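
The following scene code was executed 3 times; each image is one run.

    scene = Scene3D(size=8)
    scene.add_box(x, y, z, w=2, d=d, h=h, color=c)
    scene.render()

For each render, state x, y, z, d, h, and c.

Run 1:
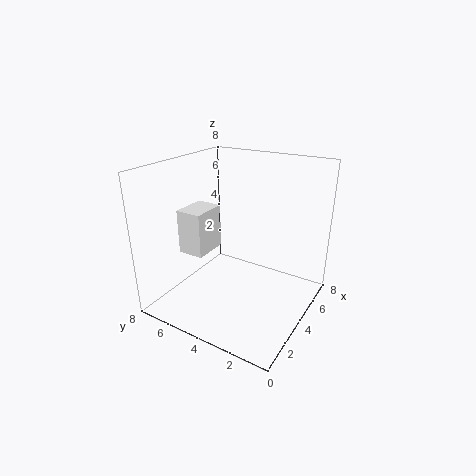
x = 2.5, y = 5.5, z = 3, d = 1.5, h = 2.5, c = 'white'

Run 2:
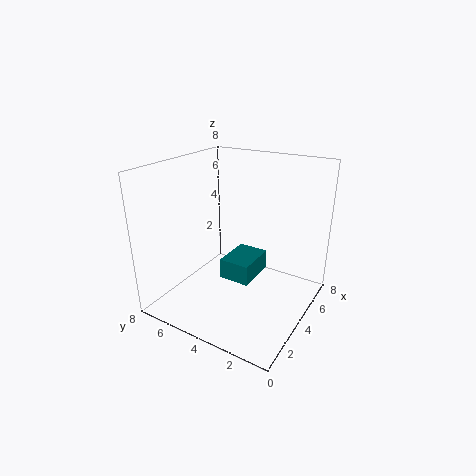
x = 1.5, y = 2, z = 3, d = 1.5, h = 1, c = 'teal'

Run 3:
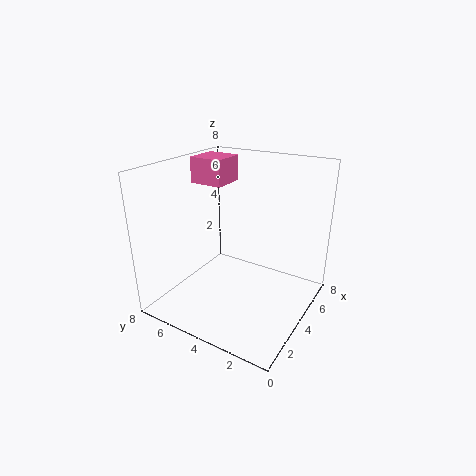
x = 4.5, y = 5.5, z = 6.5, d = 2, h = 1.5, c = 'hotpink'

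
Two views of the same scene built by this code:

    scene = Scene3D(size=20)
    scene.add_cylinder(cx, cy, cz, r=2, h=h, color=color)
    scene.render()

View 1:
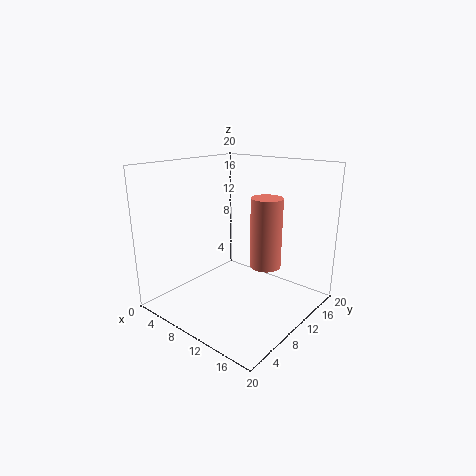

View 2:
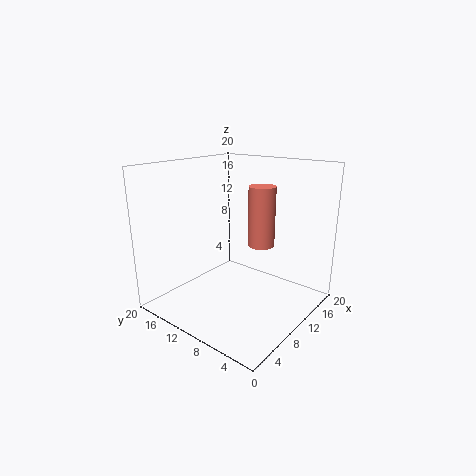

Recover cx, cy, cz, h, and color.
cx = 15; cy = 9.5; cz = 7.5; h = 9; color = 'salmon'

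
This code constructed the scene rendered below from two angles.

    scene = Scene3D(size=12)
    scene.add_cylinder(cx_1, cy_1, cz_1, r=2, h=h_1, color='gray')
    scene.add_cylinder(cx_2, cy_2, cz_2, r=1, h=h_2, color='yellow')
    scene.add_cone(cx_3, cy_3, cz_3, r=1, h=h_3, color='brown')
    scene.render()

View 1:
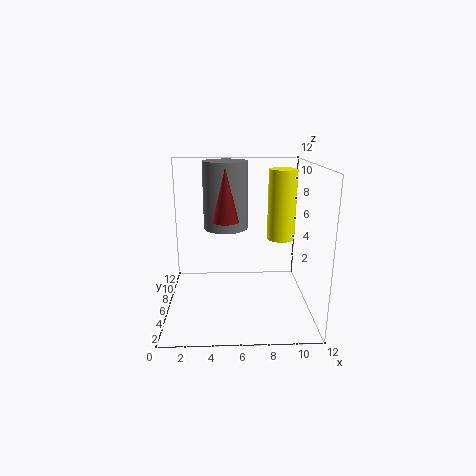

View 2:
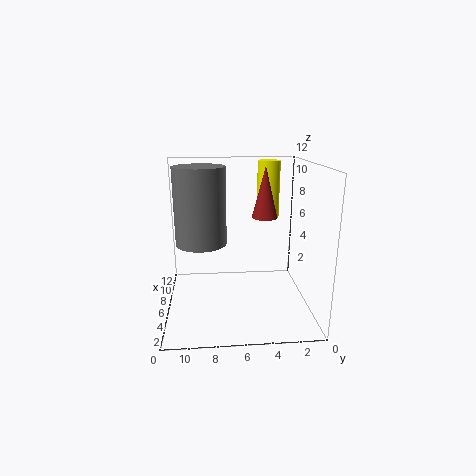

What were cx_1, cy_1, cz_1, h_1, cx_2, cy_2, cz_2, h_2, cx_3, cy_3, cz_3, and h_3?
cx_1 = 5; cy_1 = 9; cz_1 = 6; h_1 = 6; cx_2 = 9; cy_2 = 3; cz_2 = 7; h_2 = 5; cx_3 = 5; cy_3 = 4; cz_3 = 8; h_3 = 4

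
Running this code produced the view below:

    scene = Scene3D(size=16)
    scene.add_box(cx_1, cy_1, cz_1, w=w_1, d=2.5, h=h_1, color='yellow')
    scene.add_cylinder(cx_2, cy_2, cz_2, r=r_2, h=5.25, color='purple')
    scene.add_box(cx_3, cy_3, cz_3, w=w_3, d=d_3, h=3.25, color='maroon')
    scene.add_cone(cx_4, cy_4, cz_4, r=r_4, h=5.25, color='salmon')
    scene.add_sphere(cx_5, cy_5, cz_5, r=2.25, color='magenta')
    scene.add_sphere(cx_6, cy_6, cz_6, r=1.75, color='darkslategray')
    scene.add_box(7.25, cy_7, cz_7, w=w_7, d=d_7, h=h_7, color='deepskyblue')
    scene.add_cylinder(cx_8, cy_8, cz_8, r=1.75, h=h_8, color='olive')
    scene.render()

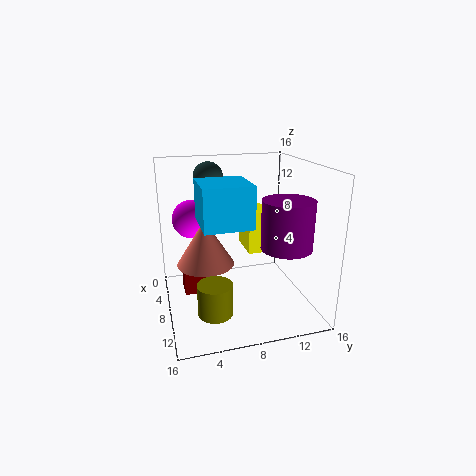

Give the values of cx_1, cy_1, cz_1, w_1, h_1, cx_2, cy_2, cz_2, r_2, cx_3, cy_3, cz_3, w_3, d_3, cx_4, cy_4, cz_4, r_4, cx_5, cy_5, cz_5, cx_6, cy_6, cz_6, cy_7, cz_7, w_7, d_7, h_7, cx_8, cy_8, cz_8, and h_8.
cx_1 = 4.25, cy_1 = 9.25, cz_1 = 6, w_1 = 4, h_1 = 4.75, cx_2 = 11, cy_2 = 12.5, cz_2 = 7.5, r_2 = 2.75, cx_3 = 3.75, cy_3 = 2, cz_3 = 0.75, w_3 = 2.75, d_3 = 2.5, cx_4 = 6.75, cy_4 = 4.5, cz_4 = 4.75, r_4 = 3.25, cx_5 = 3.75, cy_5 = 3.5, cz_5 = 9.25, cx_6 = 3.25, cy_6 = 5.75, cz_6 = 14, cy_7 = 3.5, cz_7 = 10.5, w_7 = 5.25, d_7 = 5, h_7 = 4.25, cx_8 = 13, cy_8 = 4.25, cz_8 = 2.25, h_8 = 3.25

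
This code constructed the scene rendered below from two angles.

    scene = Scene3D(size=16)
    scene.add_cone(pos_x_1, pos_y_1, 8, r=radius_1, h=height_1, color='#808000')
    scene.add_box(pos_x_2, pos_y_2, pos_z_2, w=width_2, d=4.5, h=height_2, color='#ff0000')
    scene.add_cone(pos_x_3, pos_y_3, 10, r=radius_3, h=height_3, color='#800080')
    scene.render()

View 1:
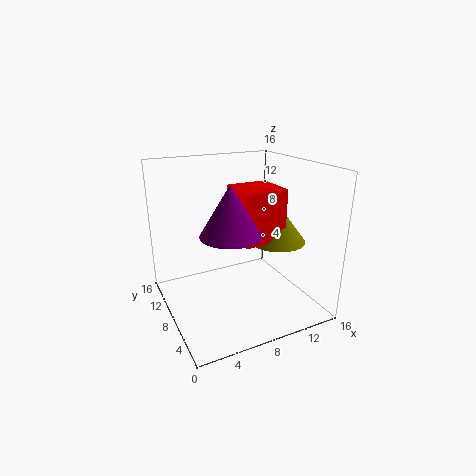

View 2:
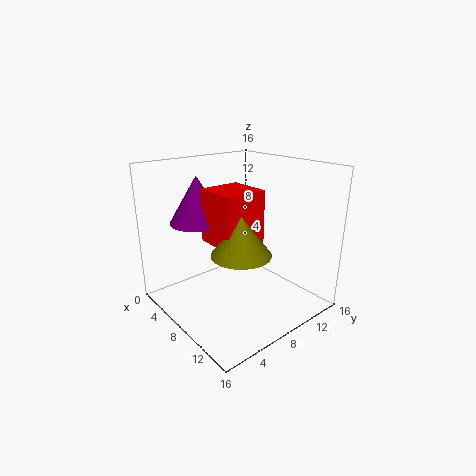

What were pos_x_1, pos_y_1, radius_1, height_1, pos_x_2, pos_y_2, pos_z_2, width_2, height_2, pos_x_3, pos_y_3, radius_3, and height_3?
pos_x_1 = 11.5; pos_y_1 = 5.5; radius_1 = 3; height_1 = 4; pos_x_2 = 7; pos_y_2 = 4; pos_z_2 = 8.5; width_2 = 4.5; height_2 = 5.5; pos_x_3 = 5.5; pos_y_3 = 4.5; radius_3 = 3; height_3 = 5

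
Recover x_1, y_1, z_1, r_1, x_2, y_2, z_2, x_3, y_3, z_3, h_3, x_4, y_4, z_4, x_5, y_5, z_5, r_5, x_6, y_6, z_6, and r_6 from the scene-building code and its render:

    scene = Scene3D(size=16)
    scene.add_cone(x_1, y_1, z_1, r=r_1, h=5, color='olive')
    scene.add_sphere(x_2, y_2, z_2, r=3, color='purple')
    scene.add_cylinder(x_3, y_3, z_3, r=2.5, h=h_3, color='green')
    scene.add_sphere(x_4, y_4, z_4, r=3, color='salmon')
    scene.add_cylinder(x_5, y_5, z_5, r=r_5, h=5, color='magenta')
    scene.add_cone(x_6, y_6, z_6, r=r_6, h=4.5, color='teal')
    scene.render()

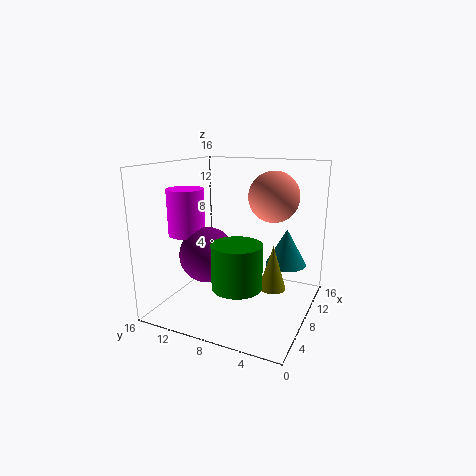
x_1 = 8.5, y_1 = 4, z_1 = 2.5, r_1 = 1.5, x_2 = 5.5, y_2 = 10.5, z_2 = 6.5, x_3 = 3.5, y_3 = 6, z_3 = 4.5, h_3 = 4.5, x_4 = 12.5, y_4 = 5.5, z_4 = 12, x_5 = 5.5, y_5 = 13, z_5 = 8.5, r_5 = 2, x_6 = 13.5, y_6 = 4, z_6 = 3.5, r_6 = 2.5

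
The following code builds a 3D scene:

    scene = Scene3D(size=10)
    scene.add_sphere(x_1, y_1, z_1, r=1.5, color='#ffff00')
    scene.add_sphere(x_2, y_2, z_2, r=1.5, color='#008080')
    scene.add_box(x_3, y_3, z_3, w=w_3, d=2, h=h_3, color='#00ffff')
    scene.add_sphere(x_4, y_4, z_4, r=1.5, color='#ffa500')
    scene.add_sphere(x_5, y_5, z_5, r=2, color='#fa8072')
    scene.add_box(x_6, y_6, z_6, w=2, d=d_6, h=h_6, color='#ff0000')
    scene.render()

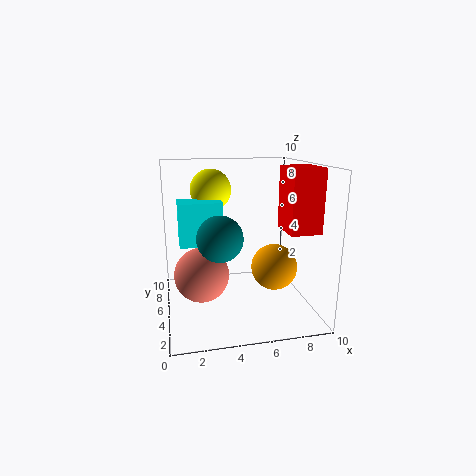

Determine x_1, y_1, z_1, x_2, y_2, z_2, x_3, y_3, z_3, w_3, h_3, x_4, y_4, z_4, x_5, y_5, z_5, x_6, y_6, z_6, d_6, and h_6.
x_1 = 3.5; y_1 = 7.5; z_1 = 8; x_2 = 3.5; y_2 = 3.5; z_2 = 5.5; x_3 = 1; y_3 = 5; z_3 = 4.5; w_3 = 3; h_3 = 3; x_4 = 7; y_4 = 3; z_4 = 3.5; x_5 = 2.5; y_5 = 6; z_5 = 2; x_6 = 7.5; y_6 = 1.5; z_6 = 6; d_6 = 2.5; h_6 = 4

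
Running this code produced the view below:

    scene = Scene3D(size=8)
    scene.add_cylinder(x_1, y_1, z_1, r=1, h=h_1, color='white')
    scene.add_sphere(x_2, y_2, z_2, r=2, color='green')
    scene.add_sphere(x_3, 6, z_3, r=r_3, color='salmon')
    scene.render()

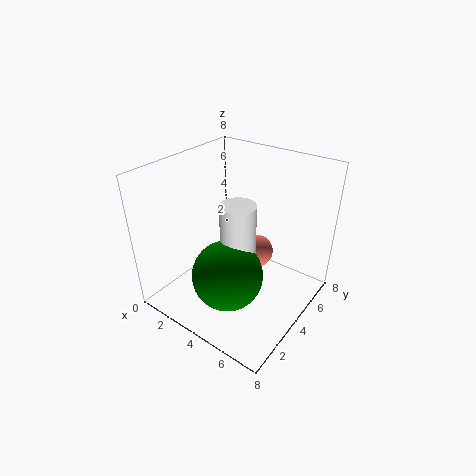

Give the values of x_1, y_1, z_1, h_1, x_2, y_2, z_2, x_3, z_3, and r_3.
x_1 = 4; y_1 = 4; z_1 = 2; h_1 = 4; x_2 = 4; y_2 = 3; z_2 = 2; x_3 = 4; z_3 = 2; r_3 = 1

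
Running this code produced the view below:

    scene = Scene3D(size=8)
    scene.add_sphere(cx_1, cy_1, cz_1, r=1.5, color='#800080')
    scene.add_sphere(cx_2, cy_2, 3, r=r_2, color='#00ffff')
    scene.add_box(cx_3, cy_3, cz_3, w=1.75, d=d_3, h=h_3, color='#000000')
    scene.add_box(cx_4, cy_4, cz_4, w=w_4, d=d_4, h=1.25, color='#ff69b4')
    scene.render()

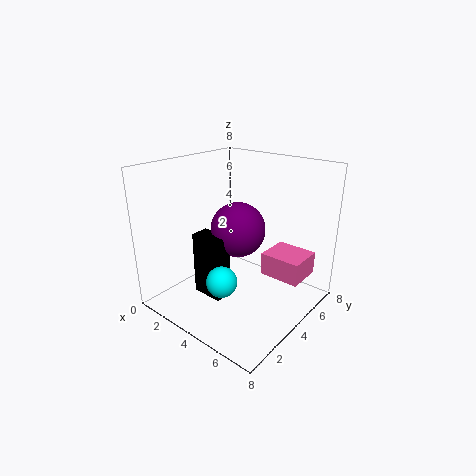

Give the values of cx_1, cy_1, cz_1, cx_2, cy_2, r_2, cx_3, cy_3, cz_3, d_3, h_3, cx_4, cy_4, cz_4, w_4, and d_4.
cx_1 = 4, cy_1 = 4, cz_1 = 4.5, cx_2 = 5.25, cy_2 = 1.25, r_2 = 0.75, cx_3 = 2.5, cy_3 = 2, cz_3 = 1, d_3 = 1, h_3 = 3.5, cx_4 = 5.25, cy_4 = 4.5, cz_4 = 2, w_4 = 2.25, d_4 = 2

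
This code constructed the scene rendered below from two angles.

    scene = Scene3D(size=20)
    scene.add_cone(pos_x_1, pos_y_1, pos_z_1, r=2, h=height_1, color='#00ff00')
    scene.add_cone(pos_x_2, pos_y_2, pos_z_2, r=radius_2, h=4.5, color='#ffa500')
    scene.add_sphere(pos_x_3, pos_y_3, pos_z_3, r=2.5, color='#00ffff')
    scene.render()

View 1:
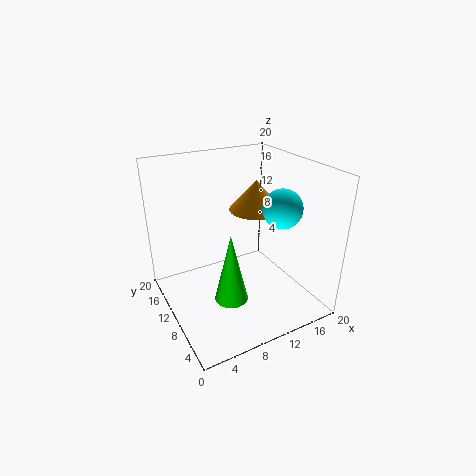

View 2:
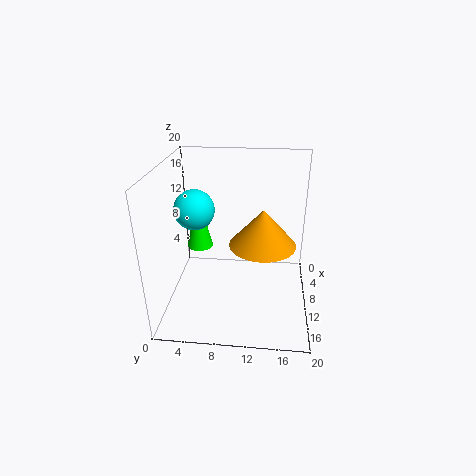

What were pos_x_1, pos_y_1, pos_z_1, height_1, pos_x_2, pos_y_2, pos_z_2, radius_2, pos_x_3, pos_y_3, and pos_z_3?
pos_x_1 = 5.5; pos_y_1 = 3.5; pos_z_1 = 6; height_1 = 8.5; pos_x_2 = 15; pos_y_2 = 13.5; pos_z_2 = 12; radius_2 = 4; pos_x_3 = 13.5; pos_y_3 = 5; pos_z_3 = 15.5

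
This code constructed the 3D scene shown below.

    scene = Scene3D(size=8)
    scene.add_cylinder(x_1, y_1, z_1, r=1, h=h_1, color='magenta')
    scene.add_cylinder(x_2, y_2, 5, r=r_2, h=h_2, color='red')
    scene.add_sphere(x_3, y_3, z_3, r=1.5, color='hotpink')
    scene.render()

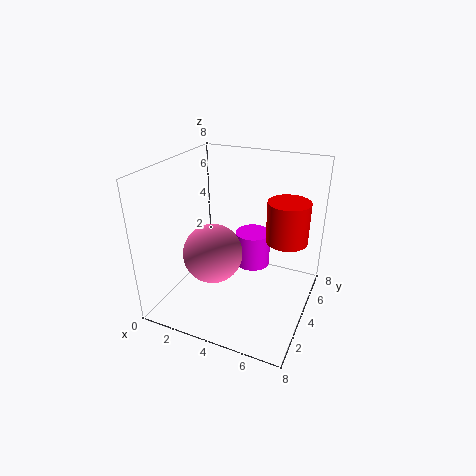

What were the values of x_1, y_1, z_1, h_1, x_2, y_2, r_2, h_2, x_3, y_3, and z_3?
x_1 = 4.5, y_1 = 5, z_1 = 2, h_1 = 2, x_2 = 7, y_2 = 3, r_2 = 1, h_2 = 2, x_3 = 3.5, y_3 = 2, z_3 = 4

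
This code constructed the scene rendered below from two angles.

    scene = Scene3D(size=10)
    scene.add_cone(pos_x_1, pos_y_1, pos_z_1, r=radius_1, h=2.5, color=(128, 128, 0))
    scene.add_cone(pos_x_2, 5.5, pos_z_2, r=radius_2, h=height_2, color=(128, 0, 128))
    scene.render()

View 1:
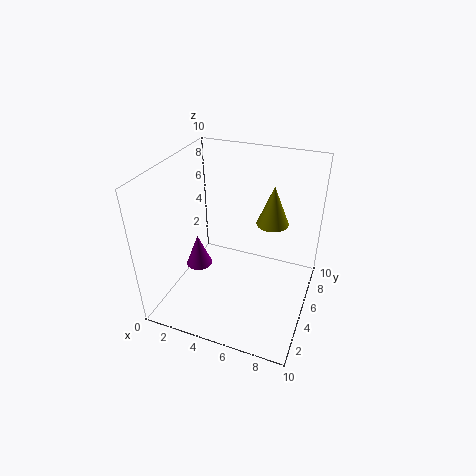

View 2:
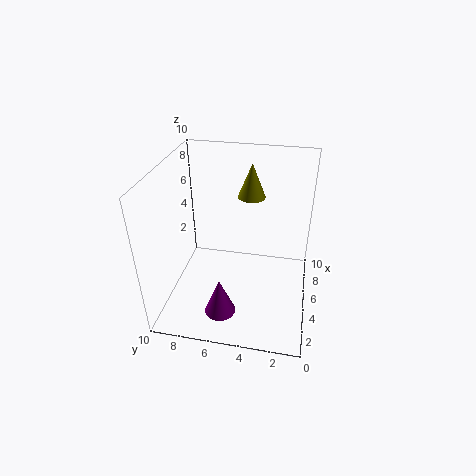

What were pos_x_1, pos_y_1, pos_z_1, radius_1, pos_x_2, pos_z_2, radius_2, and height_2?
pos_x_1 = 7.5, pos_y_1 = 4.5, pos_z_1 = 7, radius_1 = 1, pos_x_2 = 1.5, pos_z_2 = 1.5, radius_2 = 1, height_2 = 2.5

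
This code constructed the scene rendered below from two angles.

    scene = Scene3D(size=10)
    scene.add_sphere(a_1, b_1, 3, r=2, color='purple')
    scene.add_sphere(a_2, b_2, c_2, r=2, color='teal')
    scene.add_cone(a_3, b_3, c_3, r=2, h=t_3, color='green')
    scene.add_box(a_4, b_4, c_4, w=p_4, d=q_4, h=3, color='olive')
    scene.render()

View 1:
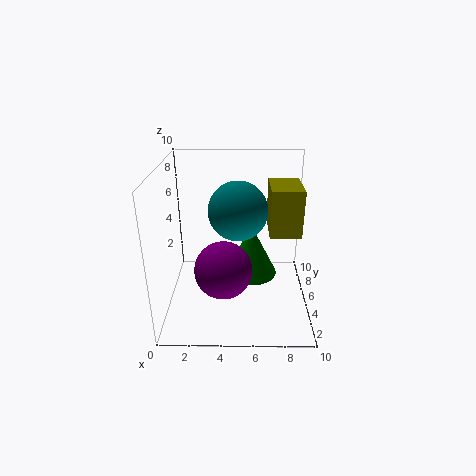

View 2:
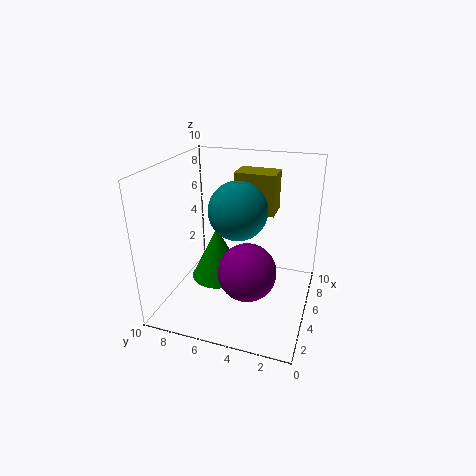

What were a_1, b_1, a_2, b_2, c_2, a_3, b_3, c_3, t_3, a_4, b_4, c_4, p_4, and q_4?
a_1 = 4, b_1 = 4, a_2 = 5, b_2 = 5, c_2 = 7, a_3 = 6, b_3 = 7, c_3 = 1, t_3 = 4, a_4 = 7, b_4 = 3, c_4 = 6, p_4 = 2, q_4 = 3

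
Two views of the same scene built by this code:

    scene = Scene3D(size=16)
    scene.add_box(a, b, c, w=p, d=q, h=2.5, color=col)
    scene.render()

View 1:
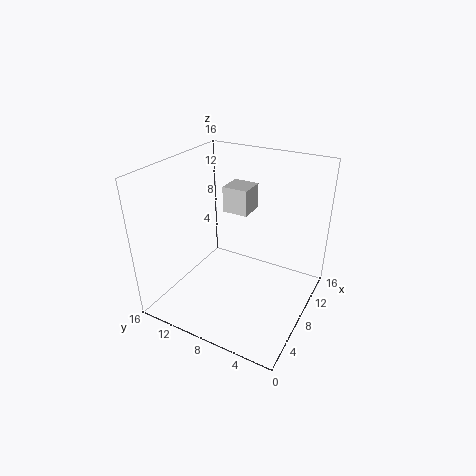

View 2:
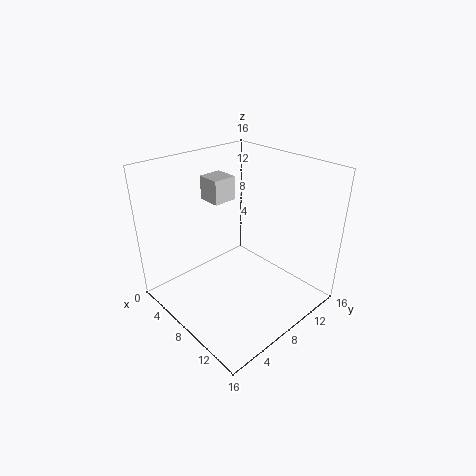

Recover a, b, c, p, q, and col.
a = 5
b = 5.5
c = 12.5
p = 2.5
q = 2.5
col = 'lightgray'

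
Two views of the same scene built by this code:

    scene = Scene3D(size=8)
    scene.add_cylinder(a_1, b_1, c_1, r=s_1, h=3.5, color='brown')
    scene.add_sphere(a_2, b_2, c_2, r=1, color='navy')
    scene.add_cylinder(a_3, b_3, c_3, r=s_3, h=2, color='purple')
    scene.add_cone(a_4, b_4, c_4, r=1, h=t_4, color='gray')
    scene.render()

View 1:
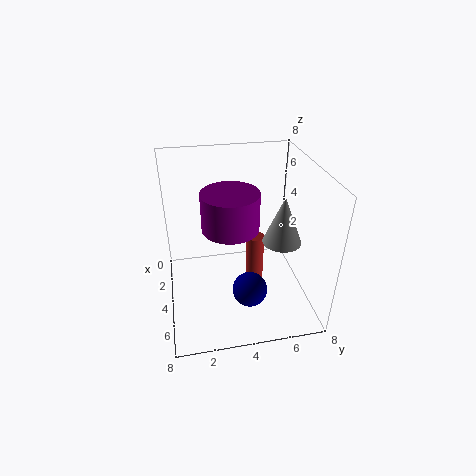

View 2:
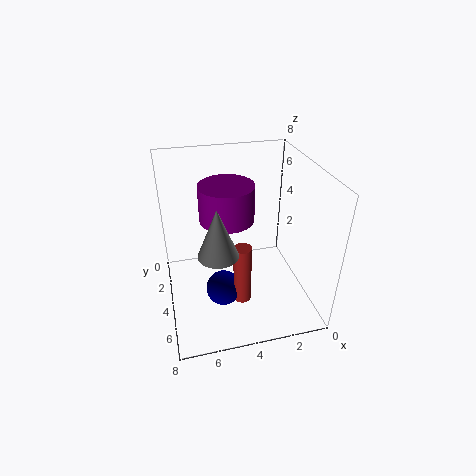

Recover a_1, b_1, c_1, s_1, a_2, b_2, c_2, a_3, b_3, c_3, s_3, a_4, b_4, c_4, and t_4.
a_1 = 4
b_1 = 5
c_1 = 0.5
s_1 = 0.5
a_2 = 5
b_2 = 4.5
c_2 = 1
a_3 = 4.5
b_3 = 3.5
c_3 = 5
s_3 = 1.5
a_4 = 5.5
b_4 = 6
c_4 = 4.5
t_4 = 2.5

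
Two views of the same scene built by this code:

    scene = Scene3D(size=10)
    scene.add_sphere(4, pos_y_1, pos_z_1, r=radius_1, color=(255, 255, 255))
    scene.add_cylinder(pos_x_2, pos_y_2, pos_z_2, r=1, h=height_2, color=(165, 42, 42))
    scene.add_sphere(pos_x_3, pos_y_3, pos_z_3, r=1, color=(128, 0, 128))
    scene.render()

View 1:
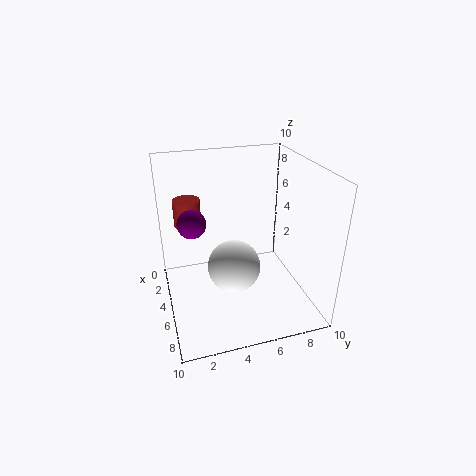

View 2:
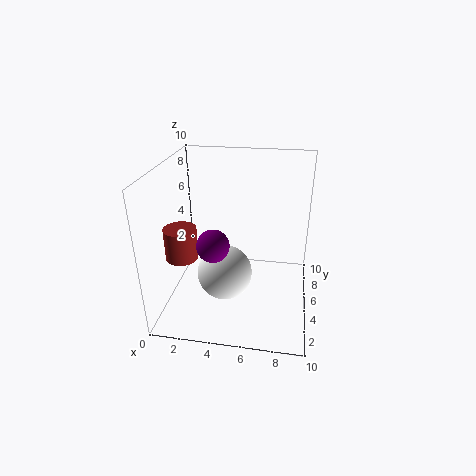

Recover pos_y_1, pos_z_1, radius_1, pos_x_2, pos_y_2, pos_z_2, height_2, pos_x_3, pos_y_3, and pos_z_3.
pos_y_1 = 5; pos_z_1 = 2; radius_1 = 2; pos_x_2 = 2; pos_y_2 = 2; pos_z_2 = 5; height_2 = 2; pos_x_3 = 4; pos_y_3 = 2; pos_z_3 = 6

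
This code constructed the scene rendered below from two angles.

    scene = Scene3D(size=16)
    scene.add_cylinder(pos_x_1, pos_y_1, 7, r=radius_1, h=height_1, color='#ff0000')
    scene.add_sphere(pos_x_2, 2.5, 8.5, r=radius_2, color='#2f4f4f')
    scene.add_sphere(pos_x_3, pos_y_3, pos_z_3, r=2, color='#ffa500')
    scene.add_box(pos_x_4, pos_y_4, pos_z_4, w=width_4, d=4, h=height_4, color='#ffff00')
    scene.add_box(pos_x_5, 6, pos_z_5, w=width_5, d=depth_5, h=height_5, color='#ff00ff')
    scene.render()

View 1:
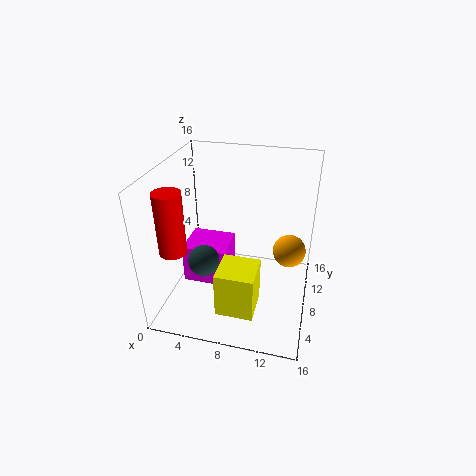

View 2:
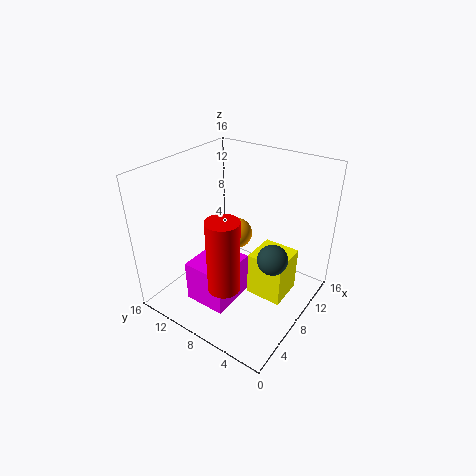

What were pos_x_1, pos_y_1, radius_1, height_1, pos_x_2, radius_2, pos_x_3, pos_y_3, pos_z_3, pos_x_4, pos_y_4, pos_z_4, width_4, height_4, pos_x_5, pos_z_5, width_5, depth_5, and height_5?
pos_x_1 = 1.5, pos_y_1 = 5, radius_1 = 1.5, height_1 = 7, pos_x_2 = 6, radius_2 = 1.5, pos_x_3 = 13.5, pos_y_3 = 12, pos_z_3 = 4.5, pos_x_4 = 7, pos_y_4 = 2, pos_z_4 = 2, width_4 = 4, height_4 = 5, pos_x_5 = 2, pos_z_5 = 2.5, width_5 = 5, depth_5 = 4.5, height_5 = 4.5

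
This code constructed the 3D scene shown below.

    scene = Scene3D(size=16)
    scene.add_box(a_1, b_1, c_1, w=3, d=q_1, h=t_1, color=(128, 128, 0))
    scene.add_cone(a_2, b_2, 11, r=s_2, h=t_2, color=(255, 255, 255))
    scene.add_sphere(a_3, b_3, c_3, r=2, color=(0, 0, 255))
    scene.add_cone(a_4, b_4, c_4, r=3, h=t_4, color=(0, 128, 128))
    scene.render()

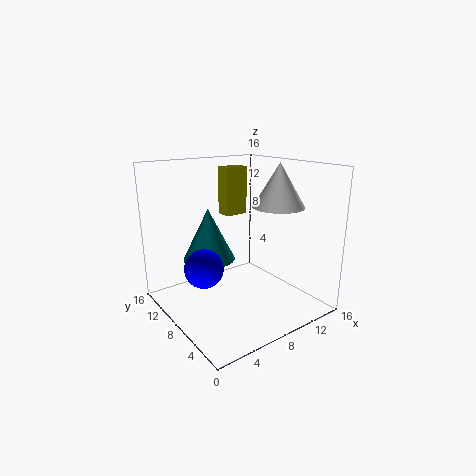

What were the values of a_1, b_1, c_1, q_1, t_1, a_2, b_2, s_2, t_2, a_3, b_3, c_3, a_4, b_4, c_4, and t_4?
a_1 = 10, b_1 = 13, c_1 = 9, q_1 = 2, t_1 = 6, a_2 = 13, b_2 = 7, s_2 = 3, t_2 = 5, a_3 = 3, b_3 = 7, c_3 = 6, a_4 = 6, b_4 = 11, c_4 = 5, t_4 = 6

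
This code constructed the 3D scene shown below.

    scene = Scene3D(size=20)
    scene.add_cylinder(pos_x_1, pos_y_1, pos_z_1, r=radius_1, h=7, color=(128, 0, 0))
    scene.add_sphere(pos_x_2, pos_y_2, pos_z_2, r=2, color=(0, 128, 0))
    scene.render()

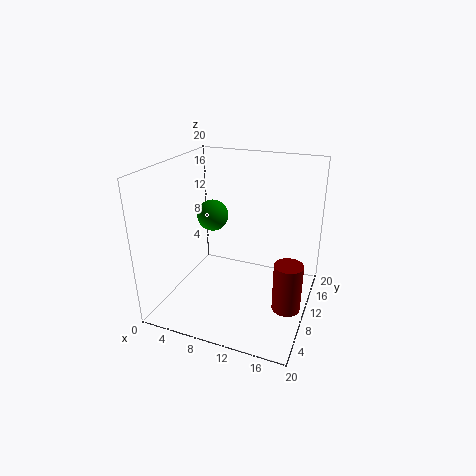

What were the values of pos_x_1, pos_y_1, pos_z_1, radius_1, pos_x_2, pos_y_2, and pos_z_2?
pos_x_1 = 17.5; pos_y_1 = 9.5; pos_z_1 = 0.5; radius_1 = 2; pos_x_2 = 7.5; pos_y_2 = 7.5; pos_z_2 = 14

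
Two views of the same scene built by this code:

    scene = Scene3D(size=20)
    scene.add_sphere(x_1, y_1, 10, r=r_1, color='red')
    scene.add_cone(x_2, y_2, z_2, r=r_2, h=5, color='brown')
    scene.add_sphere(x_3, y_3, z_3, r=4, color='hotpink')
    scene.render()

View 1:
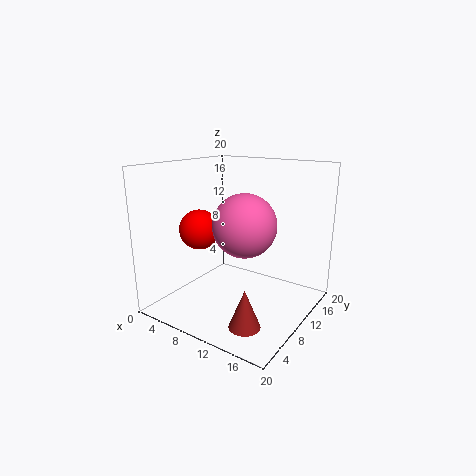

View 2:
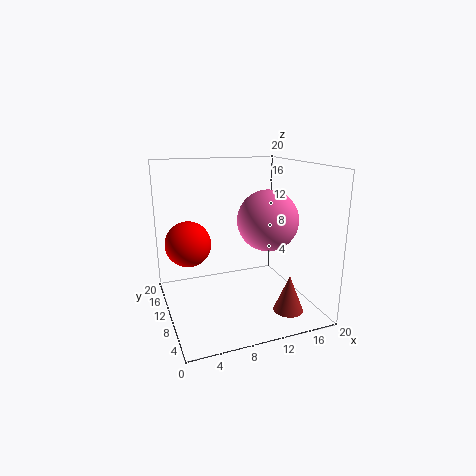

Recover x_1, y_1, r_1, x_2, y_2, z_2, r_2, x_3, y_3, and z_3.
x_1 = 3
y_1 = 10
r_1 = 3
x_2 = 15
y_2 = 4
z_2 = 1
r_2 = 2
x_3 = 13
y_3 = 7
z_3 = 13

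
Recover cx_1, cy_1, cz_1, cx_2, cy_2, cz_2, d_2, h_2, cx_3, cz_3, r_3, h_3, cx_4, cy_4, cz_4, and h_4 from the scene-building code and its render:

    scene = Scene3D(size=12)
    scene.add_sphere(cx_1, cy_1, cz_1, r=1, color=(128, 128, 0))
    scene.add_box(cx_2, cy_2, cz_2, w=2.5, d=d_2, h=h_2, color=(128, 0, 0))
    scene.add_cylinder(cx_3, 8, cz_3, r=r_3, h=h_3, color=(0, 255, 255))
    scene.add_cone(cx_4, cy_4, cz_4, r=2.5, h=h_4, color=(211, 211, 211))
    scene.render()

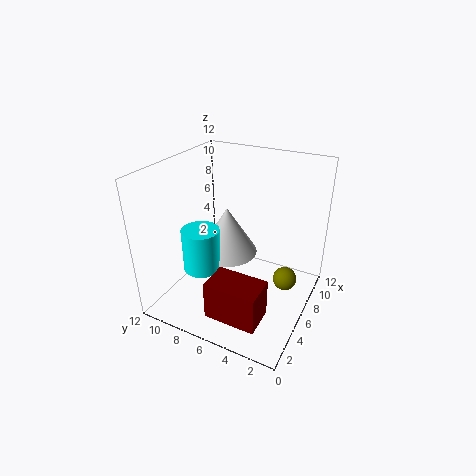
cx_1 = 7, cy_1 = 2, cz_1 = 2.5, cx_2 = 0.5, cy_2 = 2, cz_2 = 2, d_2 = 4, h_2 = 3, cx_3 = 3.5, cz_3 = 4, r_3 = 1.5, h_3 = 3.5, cx_4 = 6, cy_4 = 7, cz_4 = 4.5, h_4 = 4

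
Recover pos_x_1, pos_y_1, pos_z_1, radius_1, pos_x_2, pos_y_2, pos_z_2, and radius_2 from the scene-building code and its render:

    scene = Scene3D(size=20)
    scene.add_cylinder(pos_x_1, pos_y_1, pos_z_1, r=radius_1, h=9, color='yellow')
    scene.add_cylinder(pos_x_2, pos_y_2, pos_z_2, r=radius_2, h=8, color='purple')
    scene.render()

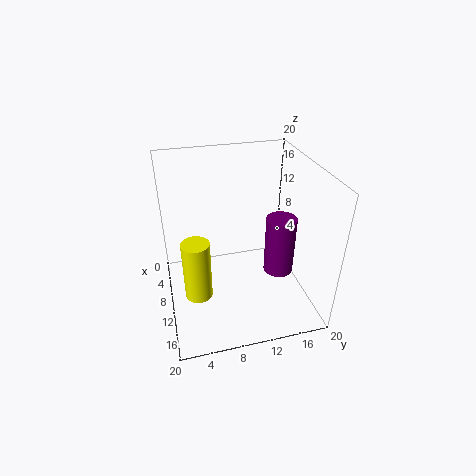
pos_x_1 = 10; pos_y_1 = 4; pos_z_1 = 1; radius_1 = 2; pos_x_2 = 13; pos_y_2 = 15; pos_z_2 = 6; radius_2 = 2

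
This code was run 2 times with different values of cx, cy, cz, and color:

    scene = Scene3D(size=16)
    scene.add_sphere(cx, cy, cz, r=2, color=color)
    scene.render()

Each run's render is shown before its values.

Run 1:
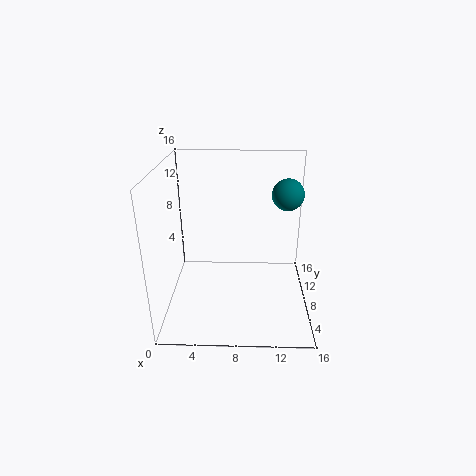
cx = 14; cy = 14; cz = 11; color = 'teal'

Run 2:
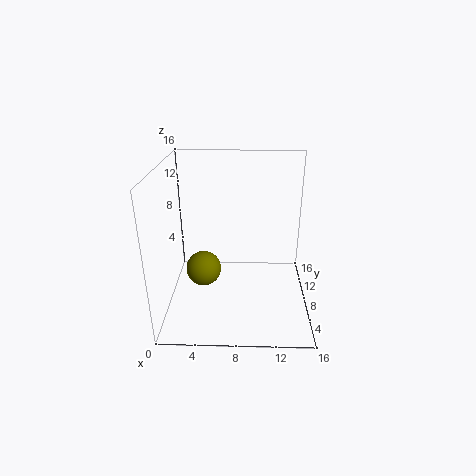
cx = 4; cy = 8; cz = 4; color = 'olive'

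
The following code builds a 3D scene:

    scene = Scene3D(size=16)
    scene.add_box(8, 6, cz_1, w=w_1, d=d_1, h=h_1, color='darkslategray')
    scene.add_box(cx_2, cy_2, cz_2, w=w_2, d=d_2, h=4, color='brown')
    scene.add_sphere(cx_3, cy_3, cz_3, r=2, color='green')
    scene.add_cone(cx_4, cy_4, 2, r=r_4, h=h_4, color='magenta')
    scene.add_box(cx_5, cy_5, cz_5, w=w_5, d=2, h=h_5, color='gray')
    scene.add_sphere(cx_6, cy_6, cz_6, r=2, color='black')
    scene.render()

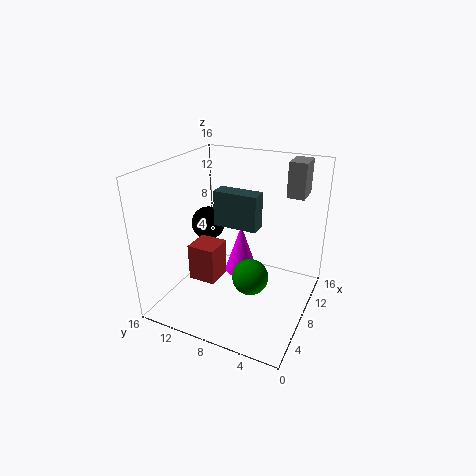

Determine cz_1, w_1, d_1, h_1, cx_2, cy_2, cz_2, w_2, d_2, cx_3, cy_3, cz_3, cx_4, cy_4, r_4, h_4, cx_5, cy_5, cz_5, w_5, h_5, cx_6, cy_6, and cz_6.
cz_1 = 9
w_1 = 2
d_1 = 5
h_1 = 4
cx_2 = 4
cy_2 = 9
cz_2 = 4
w_2 = 3
d_2 = 3
cx_3 = 7
cy_3 = 6
cz_3 = 4
cx_4 = 11
cy_4 = 9
r_4 = 2
h_4 = 6
cx_5 = 12
cy_5 = 2
cz_5 = 12
w_5 = 3
h_5 = 4
cx_6 = 10
cy_6 = 13
cz_6 = 8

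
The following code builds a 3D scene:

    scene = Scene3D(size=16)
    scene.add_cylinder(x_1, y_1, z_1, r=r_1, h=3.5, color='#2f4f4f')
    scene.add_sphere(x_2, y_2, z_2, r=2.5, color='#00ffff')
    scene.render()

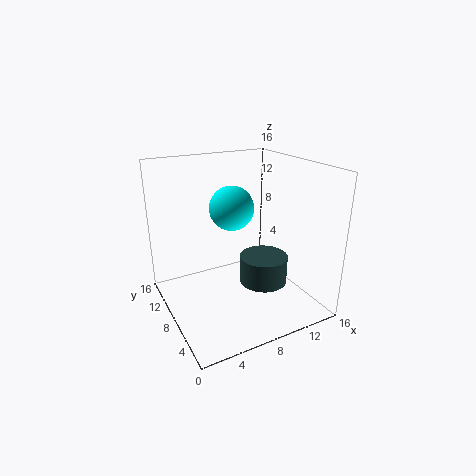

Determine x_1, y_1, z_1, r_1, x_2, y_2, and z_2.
x_1 = 12.5
y_1 = 9.5
z_1 = 0.5
r_1 = 3
x_2 = 8
y_2 = 9.5
z_2 = 11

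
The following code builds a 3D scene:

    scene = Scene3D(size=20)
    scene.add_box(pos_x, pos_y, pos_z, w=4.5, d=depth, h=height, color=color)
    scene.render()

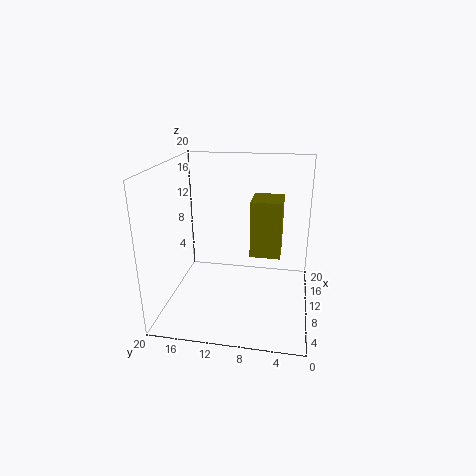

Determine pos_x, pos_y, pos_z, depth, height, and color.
pos_x = 7.5, pos_y = 4, pos_z = 8.5, depth = 4, height = 7.5, color = 'olive'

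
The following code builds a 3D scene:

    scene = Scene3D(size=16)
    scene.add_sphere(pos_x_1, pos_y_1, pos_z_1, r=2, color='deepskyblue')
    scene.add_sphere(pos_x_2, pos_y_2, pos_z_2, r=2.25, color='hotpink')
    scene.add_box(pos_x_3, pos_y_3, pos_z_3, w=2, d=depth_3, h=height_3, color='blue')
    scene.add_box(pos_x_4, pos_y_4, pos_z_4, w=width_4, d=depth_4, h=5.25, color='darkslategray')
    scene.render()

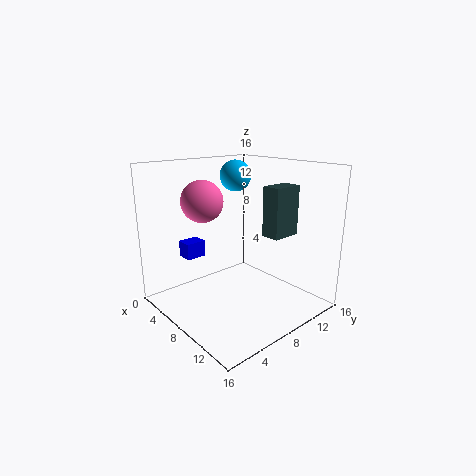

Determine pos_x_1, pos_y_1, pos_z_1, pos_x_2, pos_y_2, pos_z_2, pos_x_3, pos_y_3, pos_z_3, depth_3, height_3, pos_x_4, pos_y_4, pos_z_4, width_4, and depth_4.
pos_x_1 = 2
pos_y_1 = 12.75
pos_z_1 = 13.75
pos_x_2 = 6
pos_y_2 = 4.75
pos_z_2 = 12.25
pos_x_3 = 0.25
pos_y_3 = 5
pos_z_3 = 4.25
depth_3 = 2.5
height_3 = 2
pos_x_4 = 10.75
pos_y_4 = 9
pos_z_4 = 8.75
width_4 = 2
depth_4 = 3.25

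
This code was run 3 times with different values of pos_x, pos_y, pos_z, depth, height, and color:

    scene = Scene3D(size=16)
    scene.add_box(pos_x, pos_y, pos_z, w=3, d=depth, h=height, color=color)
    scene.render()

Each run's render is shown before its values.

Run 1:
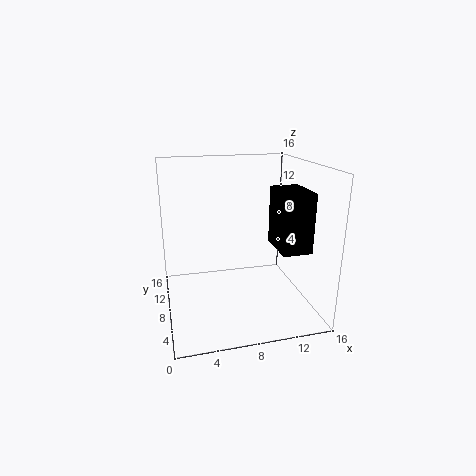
pos_x = 11, pos_y = 2, pos_z = 8, depth = 4.5, height = 6, color = 'black'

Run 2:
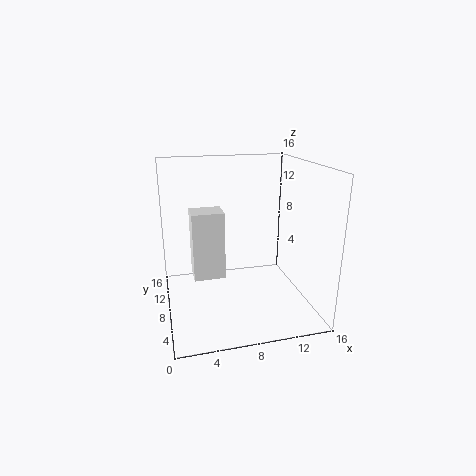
pos_x = 2.5, pos_y = 3, pos_z = 6, depth = 2.5, height = 6.5, color = 'white'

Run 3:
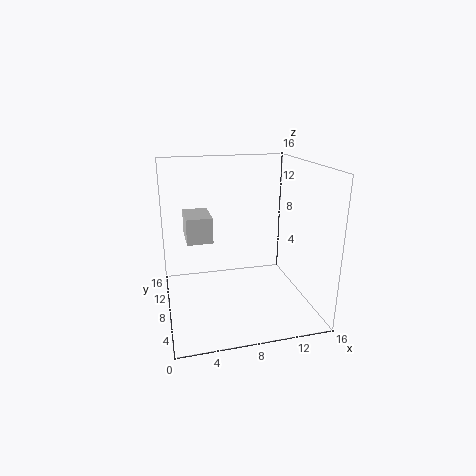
pos_x = 2.5, pos_y = 9.5, pos_z = 7, depth = 4.5, height = 3, color = 'lightgray'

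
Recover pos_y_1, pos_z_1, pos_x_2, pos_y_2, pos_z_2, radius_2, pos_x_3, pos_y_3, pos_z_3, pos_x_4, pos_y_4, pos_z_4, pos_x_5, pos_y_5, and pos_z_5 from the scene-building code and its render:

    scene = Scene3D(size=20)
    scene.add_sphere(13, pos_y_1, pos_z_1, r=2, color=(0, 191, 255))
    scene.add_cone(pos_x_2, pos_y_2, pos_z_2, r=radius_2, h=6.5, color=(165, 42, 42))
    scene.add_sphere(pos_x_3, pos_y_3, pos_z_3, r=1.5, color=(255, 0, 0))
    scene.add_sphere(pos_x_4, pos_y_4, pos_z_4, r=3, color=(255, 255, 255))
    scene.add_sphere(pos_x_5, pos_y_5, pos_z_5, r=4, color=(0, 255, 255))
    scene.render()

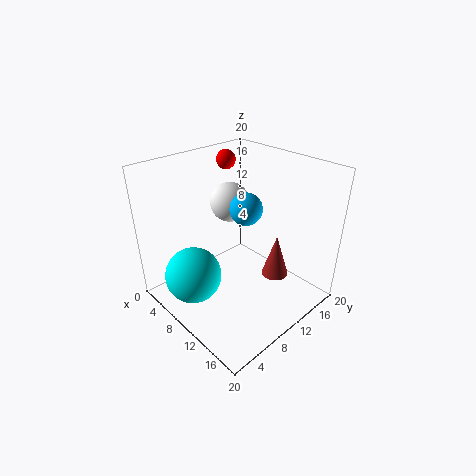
pos_y_1 = 8.5
pos_z_1 = 16
pos_x_2 = 12.5
pos_y_2 = 15.5
pos_z_2 = 2.5
radius_2 = 2
pos_x_3 = 1.5
pos_y_3 = 15.5
pos_z_3 = 18
pos_x_4 = 4.5
pos_y_4 = 13.5
pos_z_4 = 12.5
pos_x_5 = 6.5
pos_y_5 = 4.5
pos_z_5 = 4.5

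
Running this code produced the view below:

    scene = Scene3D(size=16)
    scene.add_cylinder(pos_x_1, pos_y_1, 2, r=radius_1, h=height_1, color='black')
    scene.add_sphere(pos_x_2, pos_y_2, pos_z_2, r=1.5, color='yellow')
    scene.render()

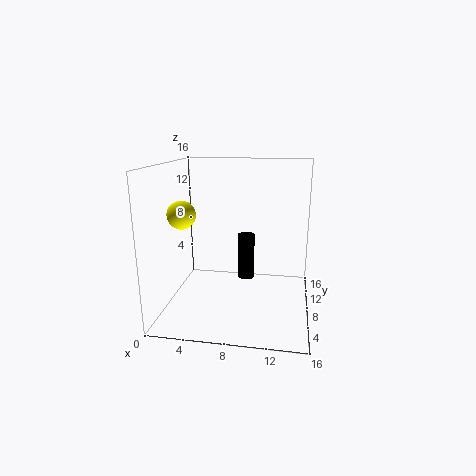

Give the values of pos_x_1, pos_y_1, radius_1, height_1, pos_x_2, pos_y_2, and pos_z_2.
pos_x_1 = 8.5; pos_y_1 = 11; radius_1 = 1; height_1 = 5.5; pos_x_2 = 2.5; pos_y_2 = 5.5; pos_z_2 = 11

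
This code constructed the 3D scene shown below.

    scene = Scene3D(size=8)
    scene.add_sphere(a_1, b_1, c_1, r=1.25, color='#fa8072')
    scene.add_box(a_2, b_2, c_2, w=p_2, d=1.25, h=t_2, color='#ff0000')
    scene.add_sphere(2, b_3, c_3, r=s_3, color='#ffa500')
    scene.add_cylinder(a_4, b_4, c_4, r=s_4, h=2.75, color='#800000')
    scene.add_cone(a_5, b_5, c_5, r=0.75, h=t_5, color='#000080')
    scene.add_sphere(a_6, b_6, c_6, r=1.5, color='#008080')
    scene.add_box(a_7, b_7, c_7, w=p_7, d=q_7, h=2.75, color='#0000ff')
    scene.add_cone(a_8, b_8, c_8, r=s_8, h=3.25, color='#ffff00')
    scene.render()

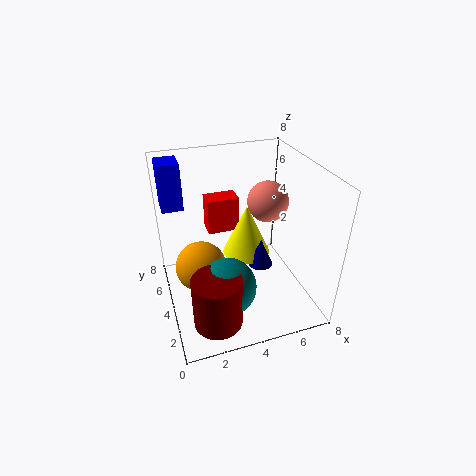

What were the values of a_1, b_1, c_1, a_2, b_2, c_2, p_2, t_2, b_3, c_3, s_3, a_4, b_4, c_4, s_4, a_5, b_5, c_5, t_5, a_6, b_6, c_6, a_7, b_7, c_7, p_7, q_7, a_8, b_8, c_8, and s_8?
a_1 = 6.5; b_1 = 5.75; c_1 = 5; a_2 = 3; b_2 = 6.75; c_2 = 2.75; p_2 = 2; t_2 = 2.25; b_3 = 5; c_3 = 1.75; s_3 = 1.5; a_4 = 2; b_4 = 1.25; c_4 = 1; s_4 = 1.25; a_5 = 5.75; b_5 = 4.75; c_5 = 1.25; t_5 = 1.75; a_6 = 2.75; b_6 = 2; c_6 = 2.5; a_7 = 0.25; b_7 = 6.25; c_7 = 5; p_7 = 1.25; q_7 = 1.5; a_8 = 5.25; b_8 = 6; c_8 = 1.5; s_8 = 1.5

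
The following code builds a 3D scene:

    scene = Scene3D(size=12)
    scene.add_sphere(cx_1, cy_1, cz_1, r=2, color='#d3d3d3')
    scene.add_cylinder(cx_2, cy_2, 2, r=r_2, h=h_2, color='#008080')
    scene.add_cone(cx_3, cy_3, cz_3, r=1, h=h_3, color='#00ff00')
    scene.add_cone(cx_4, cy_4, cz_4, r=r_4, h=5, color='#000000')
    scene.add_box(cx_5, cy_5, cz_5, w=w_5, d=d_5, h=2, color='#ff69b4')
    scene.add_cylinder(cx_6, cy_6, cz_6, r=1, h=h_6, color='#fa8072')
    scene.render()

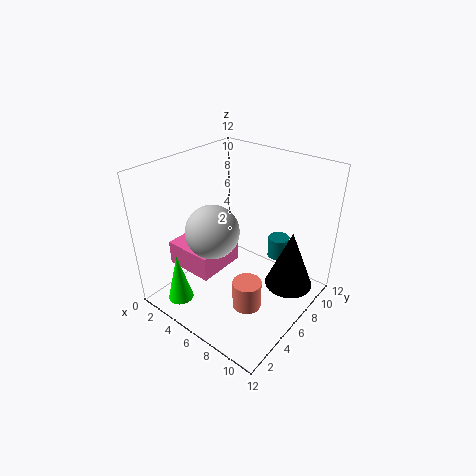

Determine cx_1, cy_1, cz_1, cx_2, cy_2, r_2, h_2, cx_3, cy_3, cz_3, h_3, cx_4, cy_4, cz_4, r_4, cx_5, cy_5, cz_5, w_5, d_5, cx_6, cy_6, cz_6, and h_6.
cx_1 = 6, cy_1 = 3, cz_1 = 8, cx_2 = 7, cy_2 = 11, r_2 = 1, h_2 = 2, cx_3 = 4, cy_3 = 1, cz_3 = 2, h_3 = 4, cx_4 = 10, cy_4 = 8, cz_4 = 2, r_4 = 2, cx_5 = 2, cy_5 = 2, cz_5 = 4, w_5 = 4, d_5 = 4, cx_6 = 10, cy_6 = 2, cz_6 = 4, h_6 = 2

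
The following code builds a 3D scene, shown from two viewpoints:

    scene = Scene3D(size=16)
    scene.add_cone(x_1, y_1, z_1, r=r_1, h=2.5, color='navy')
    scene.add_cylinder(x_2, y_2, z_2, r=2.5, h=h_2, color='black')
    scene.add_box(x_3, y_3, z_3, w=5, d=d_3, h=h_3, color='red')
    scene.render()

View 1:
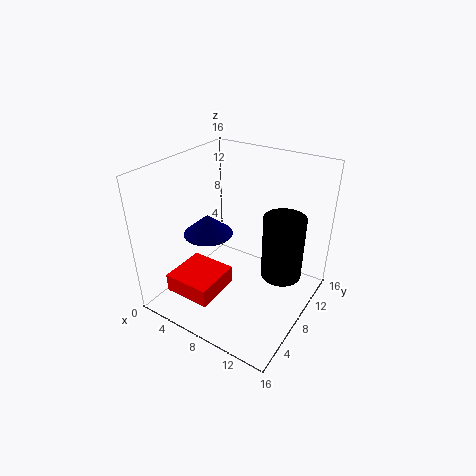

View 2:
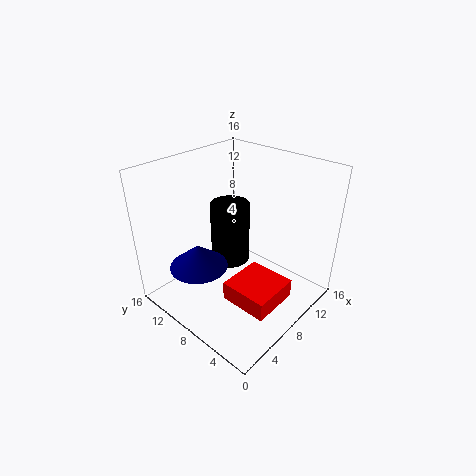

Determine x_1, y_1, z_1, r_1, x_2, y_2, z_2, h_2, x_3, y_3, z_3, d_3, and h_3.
x_1 = 3; y_1 = 9; z_1 = 6.5; r_1 = 3; x_2 = 11.5; y_2 = 12.5; z_2 = 1.5; h_2 = 8; x_3 = 3.5; y_3 = 1; z_3 = 3.5; d_3 = 5; h_3 = 2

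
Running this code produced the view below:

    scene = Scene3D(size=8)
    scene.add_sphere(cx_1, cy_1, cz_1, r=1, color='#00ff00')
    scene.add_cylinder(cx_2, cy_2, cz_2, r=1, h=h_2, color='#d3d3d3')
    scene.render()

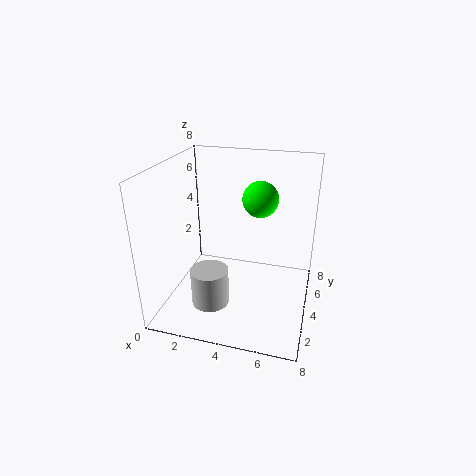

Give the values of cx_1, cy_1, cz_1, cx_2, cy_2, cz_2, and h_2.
cx_1 = 5
cy_1 = 5
cz_1 = 6
cx_2 = 3
cy_2 = 2
cz_2 = 1
h_2 = 2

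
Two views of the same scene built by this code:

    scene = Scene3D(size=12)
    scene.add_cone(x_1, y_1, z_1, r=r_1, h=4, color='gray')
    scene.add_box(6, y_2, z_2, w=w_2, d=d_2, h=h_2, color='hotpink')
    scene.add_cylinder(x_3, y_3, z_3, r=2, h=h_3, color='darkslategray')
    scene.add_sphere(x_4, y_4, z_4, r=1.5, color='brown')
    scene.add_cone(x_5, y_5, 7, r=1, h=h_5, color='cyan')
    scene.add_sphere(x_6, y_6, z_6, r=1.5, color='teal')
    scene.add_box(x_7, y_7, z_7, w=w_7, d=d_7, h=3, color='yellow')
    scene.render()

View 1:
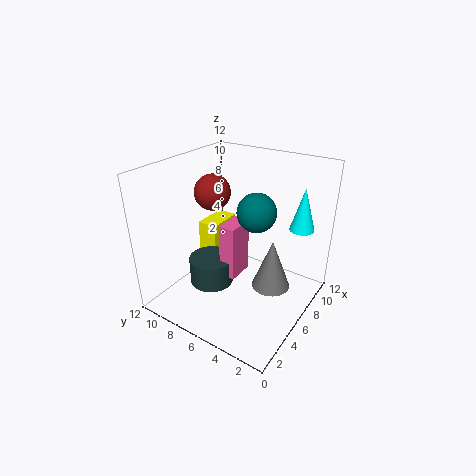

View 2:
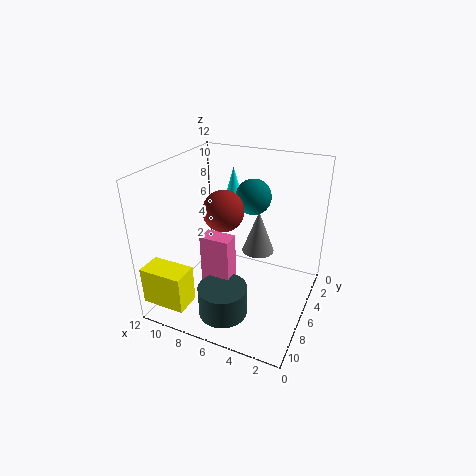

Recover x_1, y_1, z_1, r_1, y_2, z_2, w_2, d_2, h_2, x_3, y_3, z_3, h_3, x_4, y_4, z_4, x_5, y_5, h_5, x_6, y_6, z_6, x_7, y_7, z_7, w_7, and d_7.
x_1 = 5.5, y_1 = 2.5, z_1 = 3, r_1 = 1.5, y_2 = 6.5, z_2 = 1.5, w_2 = 2.5, d_2 = 1.5, h_2 = 5, x_3 = 6, y_3 = 9, z_3 = 0.5, h_3 = 2.5, x_4 = 6, y_4 = 8.5, z_4 = 9.5, x_5 = 8.5, y_5 = 1.5, h_5 = 3.5, x_6 = 5.5, y_6 = 4, z_6 = 9, x_7 = 8, y_7 = 10, z_7 = 2, w_7 = 3.5, d_7 = 2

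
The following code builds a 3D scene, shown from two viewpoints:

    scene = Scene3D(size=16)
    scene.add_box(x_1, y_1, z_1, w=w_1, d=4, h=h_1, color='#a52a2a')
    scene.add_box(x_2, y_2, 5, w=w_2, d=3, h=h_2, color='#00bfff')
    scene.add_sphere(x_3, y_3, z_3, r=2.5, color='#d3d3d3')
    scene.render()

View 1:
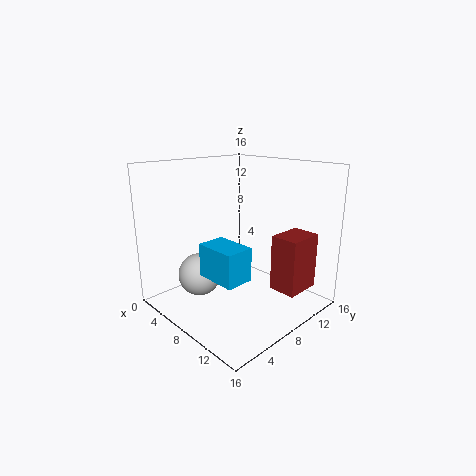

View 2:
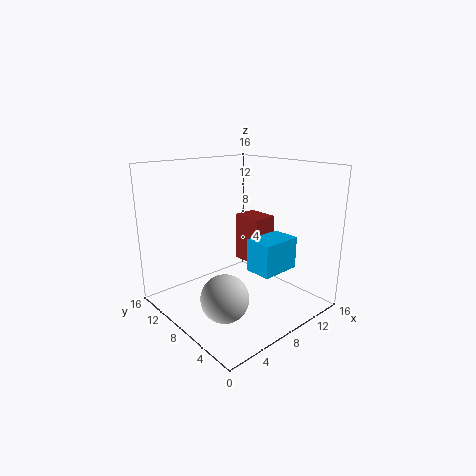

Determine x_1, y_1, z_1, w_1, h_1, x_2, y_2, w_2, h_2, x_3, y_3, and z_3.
x_1 = 12; y_1 = 9; z_1 = 3; w_1 = 3; h_1 = 6; x_2 = 7.5; y_2 = 3; w_2 = 4.5; h_2 = 3.5; x_3 = 4; y_3 = 5.5; z_3 = 3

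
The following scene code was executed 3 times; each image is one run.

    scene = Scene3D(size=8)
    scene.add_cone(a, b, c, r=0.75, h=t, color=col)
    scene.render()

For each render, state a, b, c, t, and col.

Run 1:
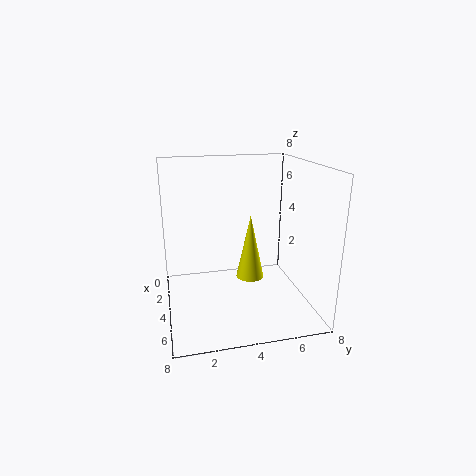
a = 4.75, b = 4.5, c = 2, t = 3.5, col = 'yellow'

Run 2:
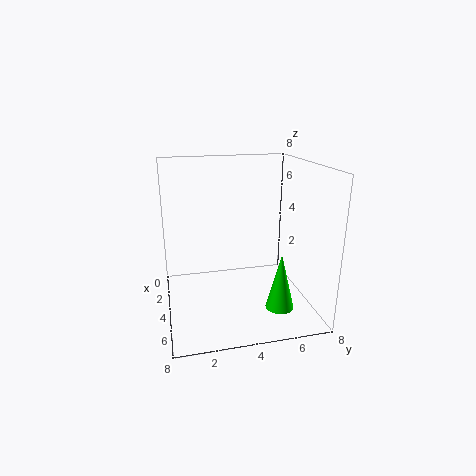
a = 6.25, b = 5.75, c = 0.75, t = 3, col = 'lime'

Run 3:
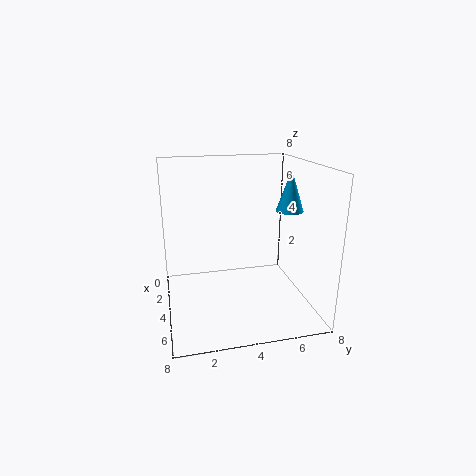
a = 4.5, b = 6.75, c = 5.5, t = 2.25, col = 'deepskyblue'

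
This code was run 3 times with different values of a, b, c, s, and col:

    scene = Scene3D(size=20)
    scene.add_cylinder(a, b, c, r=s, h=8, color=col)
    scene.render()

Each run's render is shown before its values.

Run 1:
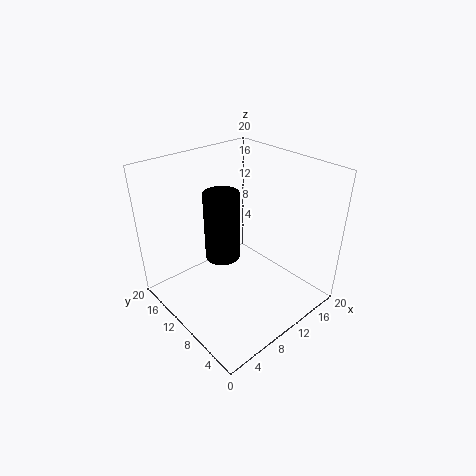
a = 4.5, b = 6.5, c = 11.5, s = 2, col = 'black'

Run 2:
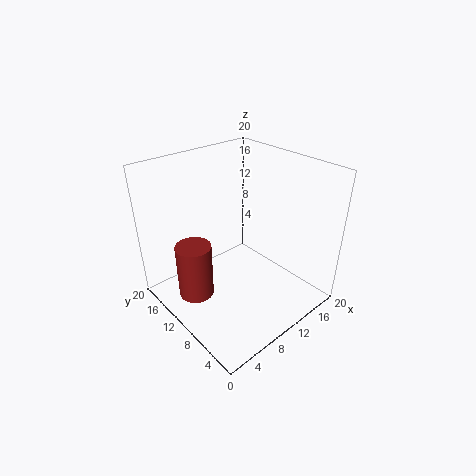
a = 4.5, b = 13, c = 1.5, s = 2.5, col = 'brown'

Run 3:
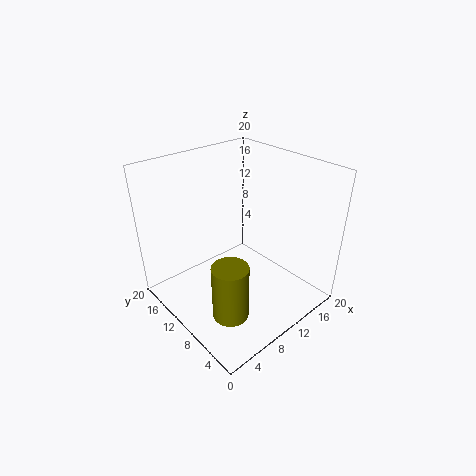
a = 6, b = 7, c = 0.5, s = 2.5, col = 'olive'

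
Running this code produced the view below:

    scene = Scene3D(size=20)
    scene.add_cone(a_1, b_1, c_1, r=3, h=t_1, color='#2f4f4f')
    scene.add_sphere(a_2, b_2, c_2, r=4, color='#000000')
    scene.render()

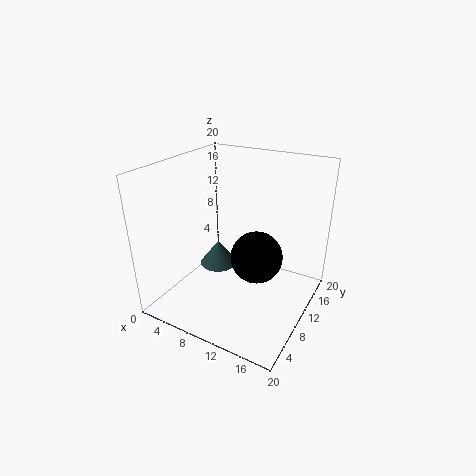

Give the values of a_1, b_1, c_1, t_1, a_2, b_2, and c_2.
a_1 = 4
b_1 = 14
c_1 = 2
t_1 = 4
a_2 = 11
b_2 = 14
c_2 = 5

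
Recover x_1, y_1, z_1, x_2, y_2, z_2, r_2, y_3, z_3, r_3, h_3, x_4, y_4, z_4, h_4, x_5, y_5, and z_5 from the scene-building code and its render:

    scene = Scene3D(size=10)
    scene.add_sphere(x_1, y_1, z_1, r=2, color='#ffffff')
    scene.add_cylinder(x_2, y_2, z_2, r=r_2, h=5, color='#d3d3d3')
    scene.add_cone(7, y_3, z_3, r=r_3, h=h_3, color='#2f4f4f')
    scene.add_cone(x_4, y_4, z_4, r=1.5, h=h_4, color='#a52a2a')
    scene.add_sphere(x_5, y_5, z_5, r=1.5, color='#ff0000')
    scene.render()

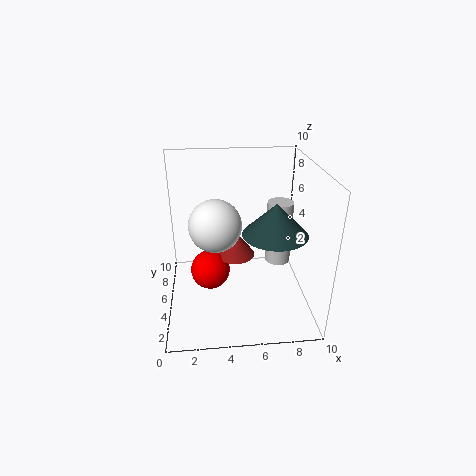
x_1 = 3.5; y_1 = 7; z_1 = 5; x_2 = 8.5; y_2 = 7.5; z_2 = 1.5; r_2 = 1; y_3 = 2.5; z_3 = 6.5; r_3 = 2; h_3 = 2; x_4 = 5; y_4 = 7; z_4 = 2.5; h_4 = 2; x_5 = 3; y_5 = 6.5; z_5 = 1.5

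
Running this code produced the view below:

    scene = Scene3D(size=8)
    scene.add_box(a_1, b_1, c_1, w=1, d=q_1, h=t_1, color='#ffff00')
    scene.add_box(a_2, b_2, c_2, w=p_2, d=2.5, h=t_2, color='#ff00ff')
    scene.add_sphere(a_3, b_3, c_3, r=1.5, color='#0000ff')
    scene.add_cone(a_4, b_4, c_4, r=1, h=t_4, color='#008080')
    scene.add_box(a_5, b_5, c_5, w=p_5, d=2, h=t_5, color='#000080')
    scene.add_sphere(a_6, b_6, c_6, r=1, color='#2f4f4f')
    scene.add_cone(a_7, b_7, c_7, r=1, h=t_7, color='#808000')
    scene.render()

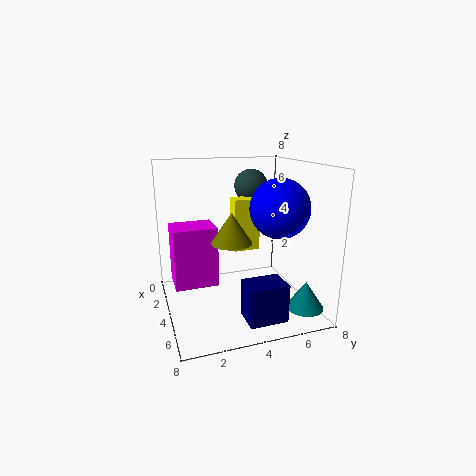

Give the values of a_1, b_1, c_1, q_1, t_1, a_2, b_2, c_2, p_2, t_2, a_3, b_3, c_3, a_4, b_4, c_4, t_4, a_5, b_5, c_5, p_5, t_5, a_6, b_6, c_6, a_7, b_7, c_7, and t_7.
a_1 = 2.5
b_1 = 4
c_1 = 3
q_1 = 1.5
t_1 = 3
a_2 = 1.5
b_2 = 0.5
c_2 = 1
p_2 = 2
t_2 = 3.5
a_3 = 6
b_3 = 5.5
c_3 = 6
a_4 = 6.5
b_4 = 7
c_4 = 0.5
t_4 = 1.5
a_5 = 6
b_5 = 3.5
c_5 = 0.5
p_5 = 1.5
t_5 = 2
a_6 = 2
b_6 = 5.5
c_6 = 6.5
a_7 = 6
b_7 = 3
c_7 = 4.5
t_7 = 1.5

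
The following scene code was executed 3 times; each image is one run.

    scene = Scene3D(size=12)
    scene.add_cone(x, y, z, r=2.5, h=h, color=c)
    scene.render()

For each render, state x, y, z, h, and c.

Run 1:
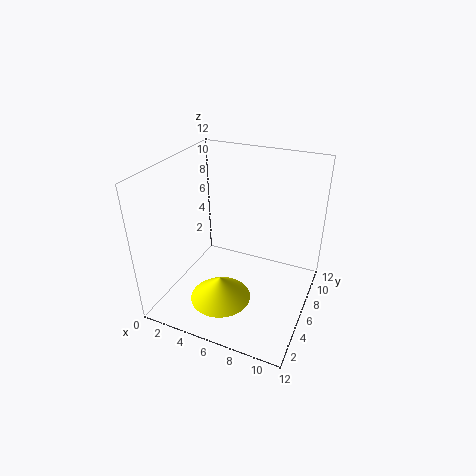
x = 5.5, y = 3.5, z = 1.5, h = 2, c = 'yellow'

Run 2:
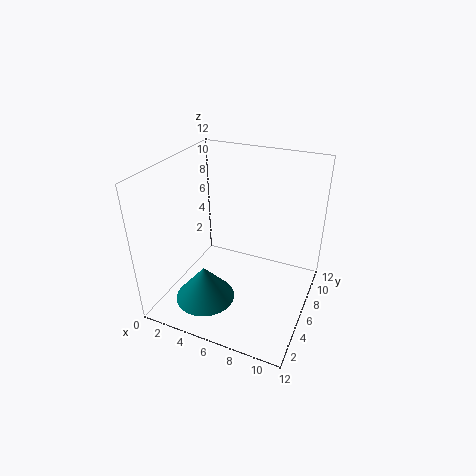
x = 4, y = 3.5, z = 1, h = 3, c = 'teal'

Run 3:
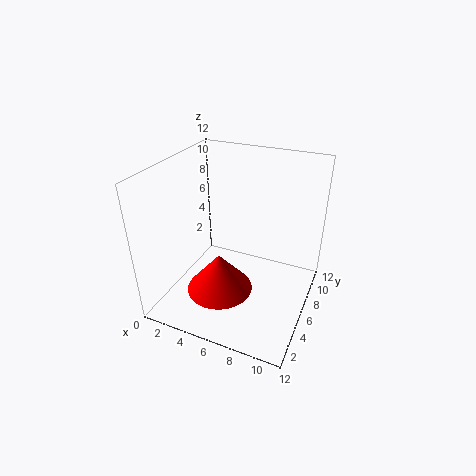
x = 6, y = 2.5, z = 3.5, h = 3, c = 'red'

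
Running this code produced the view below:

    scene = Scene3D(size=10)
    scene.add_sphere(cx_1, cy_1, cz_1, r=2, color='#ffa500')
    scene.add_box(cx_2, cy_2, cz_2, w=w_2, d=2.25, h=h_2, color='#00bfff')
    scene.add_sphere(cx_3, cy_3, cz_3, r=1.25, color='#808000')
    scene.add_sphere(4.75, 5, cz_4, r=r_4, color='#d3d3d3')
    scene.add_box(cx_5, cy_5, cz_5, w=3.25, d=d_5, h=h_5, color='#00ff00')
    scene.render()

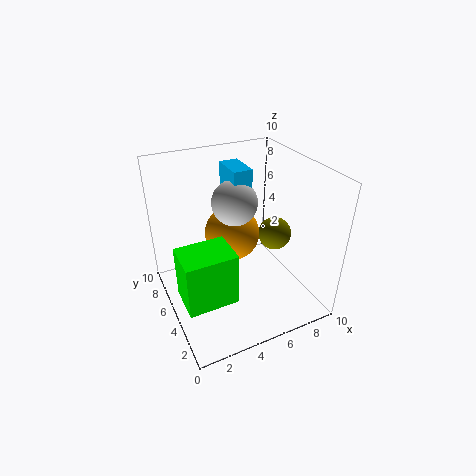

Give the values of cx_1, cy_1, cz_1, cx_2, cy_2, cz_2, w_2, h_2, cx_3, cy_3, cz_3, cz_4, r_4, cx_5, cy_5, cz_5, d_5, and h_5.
cx_1 = 5.25
cy_1 = 6.5
cz_1 = 4.5
cx_2 = 4.5
cy_2 = 4.5
cz_2 = 6.5
w_2 = 1.25
h_2 = 3.5
cx_3 = 8.5
cy_3 = 5.75
cz_3 = 4
cz_4 = 7.75
r_4 = 1.5
cx_5 = 0.25
cy_5 = 1.75
cz_5 = 2.5
d_5 = 2.5
h_5 = 3.5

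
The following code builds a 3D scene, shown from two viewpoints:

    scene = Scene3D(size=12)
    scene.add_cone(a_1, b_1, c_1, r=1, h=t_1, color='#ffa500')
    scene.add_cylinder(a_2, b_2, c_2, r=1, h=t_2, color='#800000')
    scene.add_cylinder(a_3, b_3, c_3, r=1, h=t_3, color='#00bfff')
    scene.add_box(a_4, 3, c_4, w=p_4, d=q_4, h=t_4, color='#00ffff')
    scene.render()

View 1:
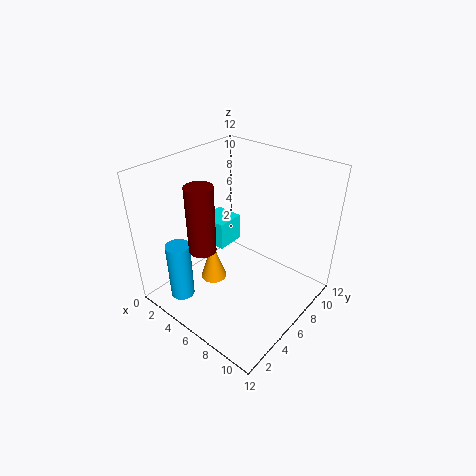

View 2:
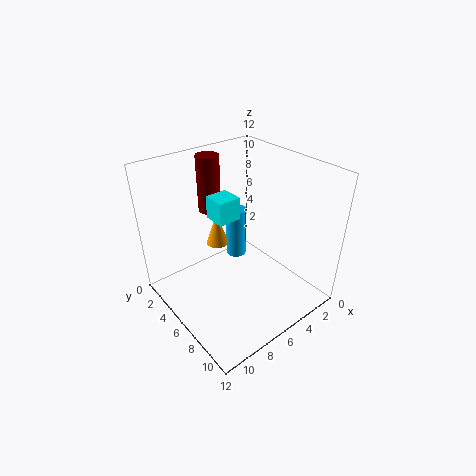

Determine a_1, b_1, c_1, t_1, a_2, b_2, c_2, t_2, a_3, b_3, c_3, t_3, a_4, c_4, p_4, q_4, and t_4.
a_1 = 6, b_1 = 3, c_1 = 4, t_1 = 3, a_2 = 6, b_2 = 2, c_2 = 7, t_2 = 5, a_3 = 3, b_3 = 2, c_3 = 1, t_3 = 5, a_4 = 5, c_4 = 7, p_4 = 2, q_4 = 2, t_4 = 2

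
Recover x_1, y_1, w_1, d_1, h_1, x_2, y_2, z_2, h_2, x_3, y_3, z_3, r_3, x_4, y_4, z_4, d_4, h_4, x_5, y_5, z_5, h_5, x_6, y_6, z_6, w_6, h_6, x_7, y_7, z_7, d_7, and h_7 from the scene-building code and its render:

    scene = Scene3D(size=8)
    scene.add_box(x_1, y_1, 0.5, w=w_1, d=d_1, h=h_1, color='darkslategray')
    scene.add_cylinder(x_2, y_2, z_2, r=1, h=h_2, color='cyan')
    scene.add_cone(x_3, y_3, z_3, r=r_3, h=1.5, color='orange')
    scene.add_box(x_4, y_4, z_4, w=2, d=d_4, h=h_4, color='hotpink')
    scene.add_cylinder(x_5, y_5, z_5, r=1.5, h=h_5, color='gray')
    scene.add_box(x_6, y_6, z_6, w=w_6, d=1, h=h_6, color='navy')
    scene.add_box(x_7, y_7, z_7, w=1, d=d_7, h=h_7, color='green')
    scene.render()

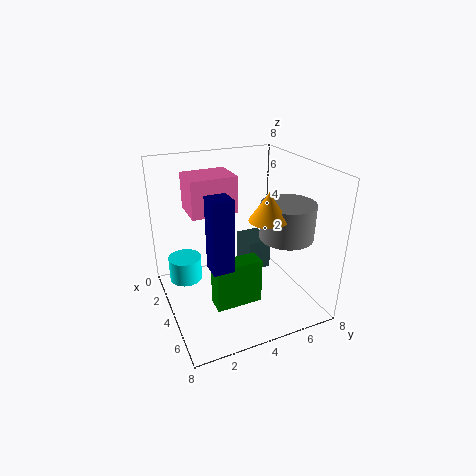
x_1 = 0.5; y_1 = 5.5; w_1 = 2; d_1 = 1.5; h_1 = 2; x_2 = 1.5; y_2 = 1.5; z_2 = 0.5; h_2 = 1.5; x_3 = 5.5; y_3 = 5; z_3 = 5.5; r_3 = 1; x_4 = 2; y_4 = 1.5; z_4 = 5.5; d_4 = 2.5; h_4 = 2; x_5 = 5; y_5 = 6.5; z_5 = 4; h_5 = 2; x_6 = 6; y_6 = 1.5; z_6 = 4; w_6 = 1; h_6 = 3.5; x_7 = 5; y_7 = 2; z_7 = 1; d_7 = 2.5; h_7 = 2.5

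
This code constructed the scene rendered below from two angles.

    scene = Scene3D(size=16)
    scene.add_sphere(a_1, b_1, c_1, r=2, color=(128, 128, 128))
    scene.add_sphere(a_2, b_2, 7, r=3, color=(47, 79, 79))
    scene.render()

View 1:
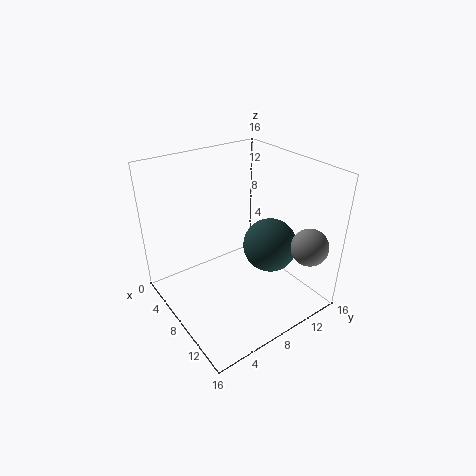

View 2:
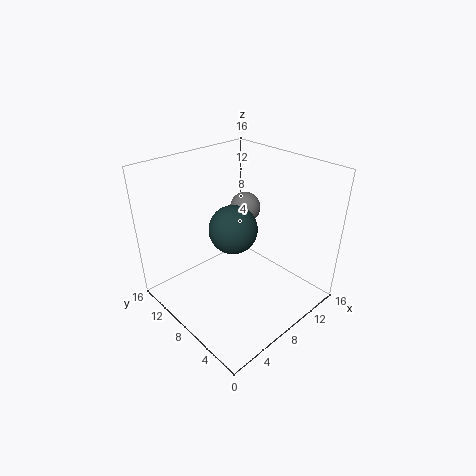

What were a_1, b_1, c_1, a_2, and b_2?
a_1 = 14; b_1 = 13; c_1 = 8; a_2 = 10; b_2 = 11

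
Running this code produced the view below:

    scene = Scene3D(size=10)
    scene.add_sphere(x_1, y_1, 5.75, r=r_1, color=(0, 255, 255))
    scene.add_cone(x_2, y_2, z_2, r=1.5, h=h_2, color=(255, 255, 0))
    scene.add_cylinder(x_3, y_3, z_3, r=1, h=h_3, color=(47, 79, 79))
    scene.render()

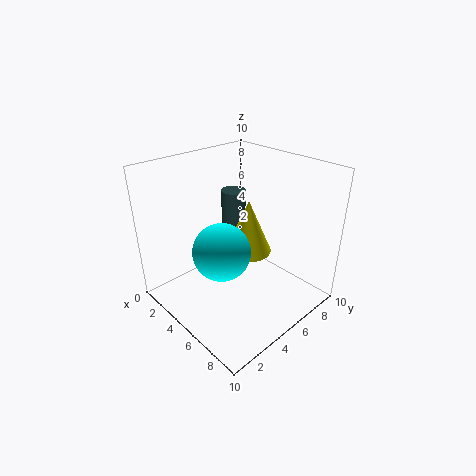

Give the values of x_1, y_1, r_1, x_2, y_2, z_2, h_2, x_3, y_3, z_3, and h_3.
x_1 = 6.5, y_1 = 2.25, r_1 = 1.75, x_2 = 6.25, y_2 = 4.75, z_2 = 4.75, h_2 = 3.5, x_3 = 1, y_3 = 8.25, z_3 = 3, h_3 = 3.5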